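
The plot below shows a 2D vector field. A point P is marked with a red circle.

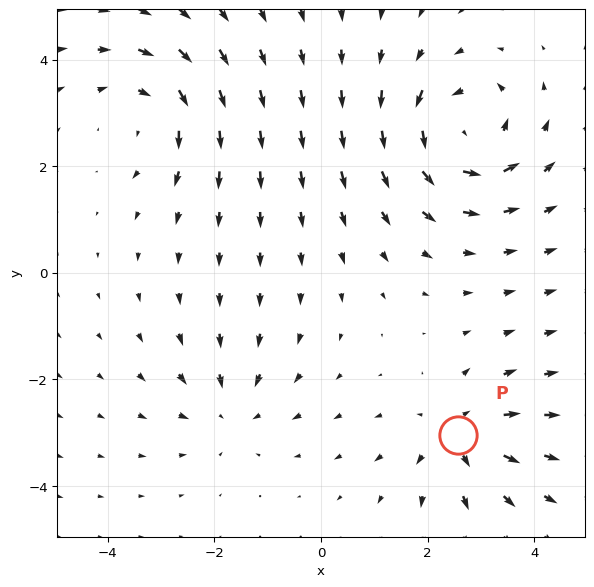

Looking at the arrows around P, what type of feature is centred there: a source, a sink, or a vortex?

source

At P (2.6, -3.0) the arrows spread outward. Divergence about +3, curl ≈0 — positive divergence with near-zero curl is a source.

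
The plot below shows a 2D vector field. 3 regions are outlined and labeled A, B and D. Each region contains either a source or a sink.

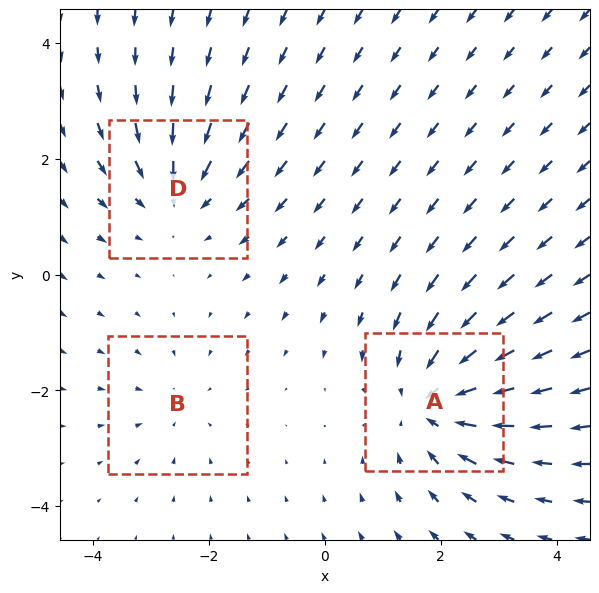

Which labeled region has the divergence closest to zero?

Divergence at each region's feature centre — A: about -4, B: about -2, D: about -3. Region B is closest to zero.

B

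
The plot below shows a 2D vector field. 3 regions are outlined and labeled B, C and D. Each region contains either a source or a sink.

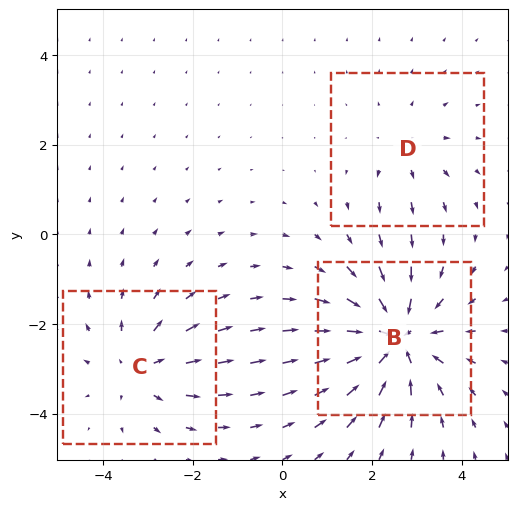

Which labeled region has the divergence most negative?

Divergence at each region's feature centre — B: about -5, C: about +3, D: about +2. Region B is most negative.

B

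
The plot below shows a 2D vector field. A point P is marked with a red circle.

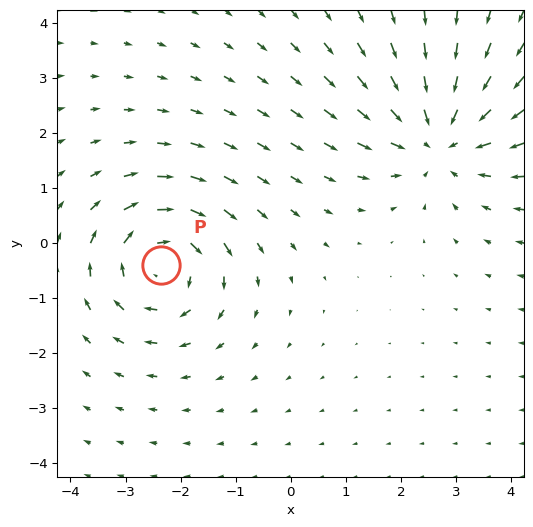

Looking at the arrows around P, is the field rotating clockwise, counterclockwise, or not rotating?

clockwise

Near P at (-2.4, -0.4) the arrows circulate clockwise. The curl (z-component) there is about -4; negative curl means clockwise rotation.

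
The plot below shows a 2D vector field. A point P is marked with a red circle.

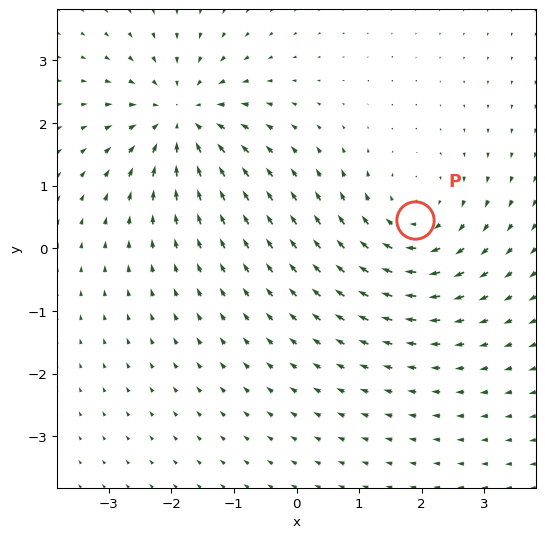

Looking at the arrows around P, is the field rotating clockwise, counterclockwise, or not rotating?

clockwise

Near P at (1.9, 0.5) the arrows circulate clockwise. The curl (z-component) there is about -4; negative curl means clockwise rotation.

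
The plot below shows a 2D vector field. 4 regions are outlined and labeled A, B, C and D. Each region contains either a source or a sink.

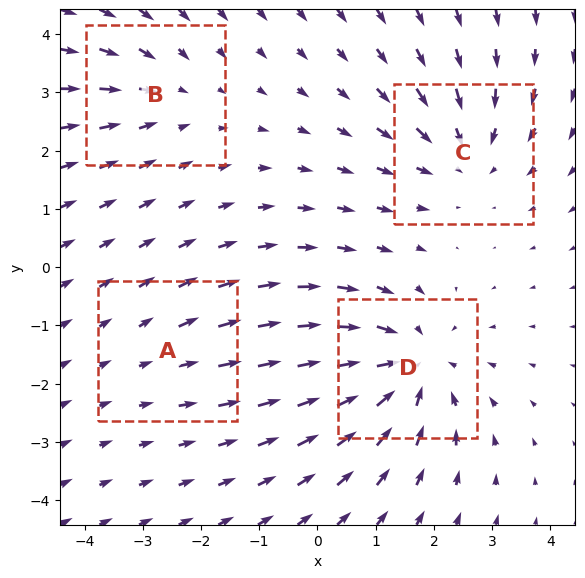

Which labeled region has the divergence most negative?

Divergence at each region's feature centre — A: about +2, B: about -3, C: about -4, D: about -6. Region D is most negative.

D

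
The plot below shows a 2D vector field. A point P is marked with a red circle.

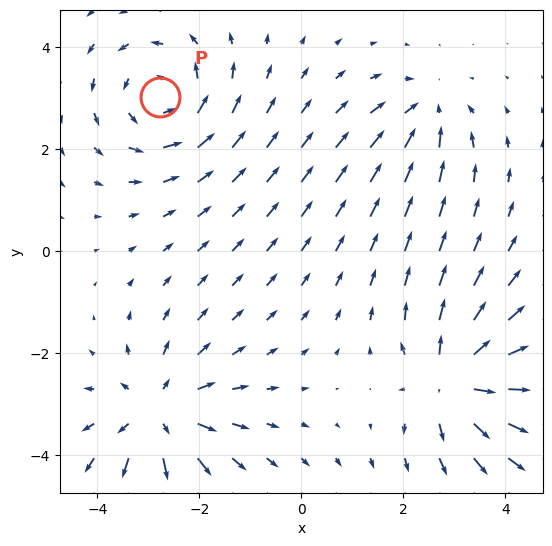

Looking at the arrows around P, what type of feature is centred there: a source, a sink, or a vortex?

vortex

At P (-2.8, 3.0) the arrows circulate counterclockwise. Divergence ≈0, curl about +4 — near-zero divergence with nonzero curl is a vortex.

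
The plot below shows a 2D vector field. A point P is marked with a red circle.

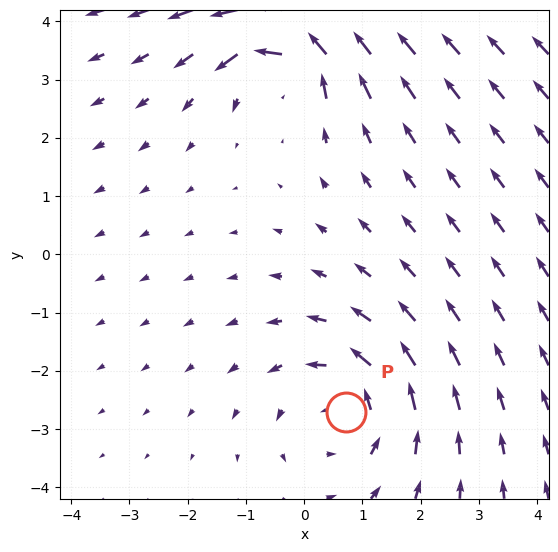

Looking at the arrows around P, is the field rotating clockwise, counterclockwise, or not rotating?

Near P at (0.7, -2.7) the arrows circulate counterclockwise. The curl (z-component) there is about +3; positive curl means counterclockwise rotation.

counterclockwise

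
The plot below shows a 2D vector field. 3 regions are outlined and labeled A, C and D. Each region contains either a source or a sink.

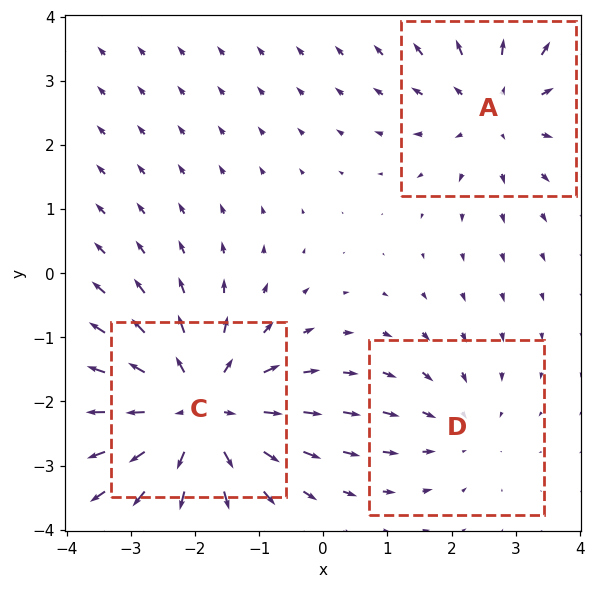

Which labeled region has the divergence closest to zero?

D

Divergence at each region's feature centre — A: about +3, C: about +4, D: about -2. Region D is closest to zero.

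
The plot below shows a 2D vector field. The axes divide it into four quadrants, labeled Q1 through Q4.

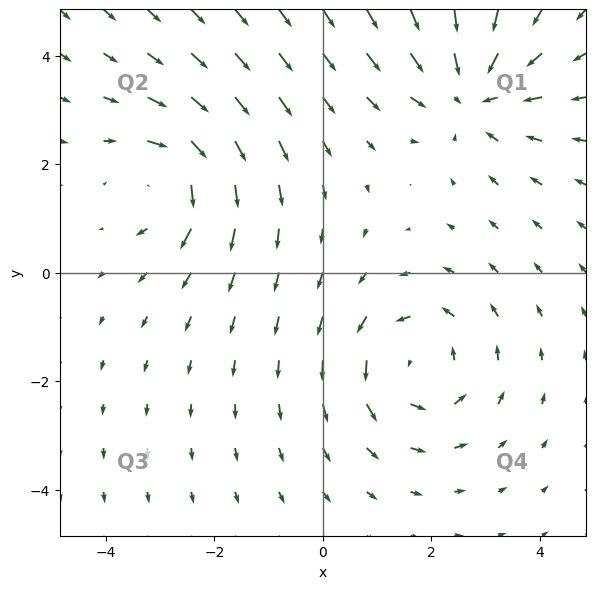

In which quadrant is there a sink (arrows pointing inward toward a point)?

The sink sits at approximately (2.7, 3.3), which lies in quadrant Q1. The divergence there is about -3, negative as expected for a sink.

Q1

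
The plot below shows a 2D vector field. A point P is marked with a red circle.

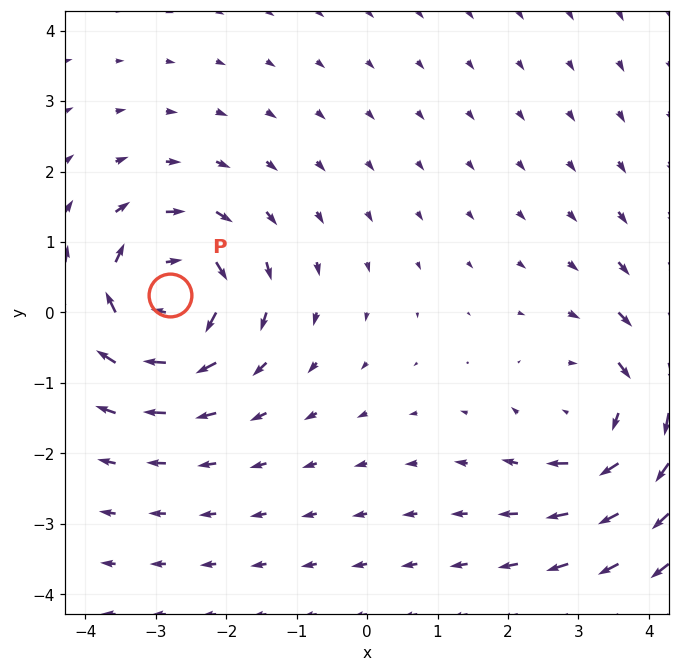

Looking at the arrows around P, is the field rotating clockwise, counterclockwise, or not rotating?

Near P at (-2.8, 0.3) the arrows circulate clockwise. The curl (z-component) there is about -3; negative curl means clockwise rotation.

clockwise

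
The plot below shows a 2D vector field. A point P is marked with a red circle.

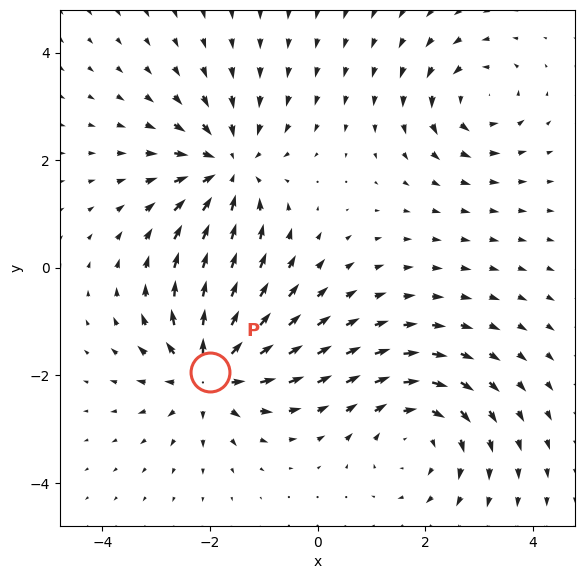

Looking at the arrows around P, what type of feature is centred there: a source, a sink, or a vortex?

source

At P (-2.0, -1.9) the arrows spread outward. Divergence about +5, curl ≈0 — positive divergence with near-zero curl is a source.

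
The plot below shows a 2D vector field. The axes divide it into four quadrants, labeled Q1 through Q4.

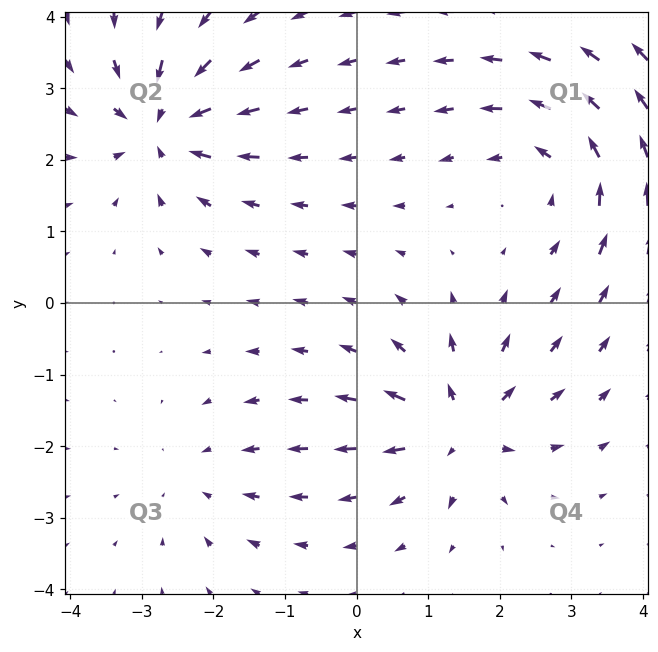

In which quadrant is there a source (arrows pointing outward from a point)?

The source sits at approximately (1.4, -1.7), which lies in quadrant Q4. The divergence there is about +5, positive as expected for a source.

Q4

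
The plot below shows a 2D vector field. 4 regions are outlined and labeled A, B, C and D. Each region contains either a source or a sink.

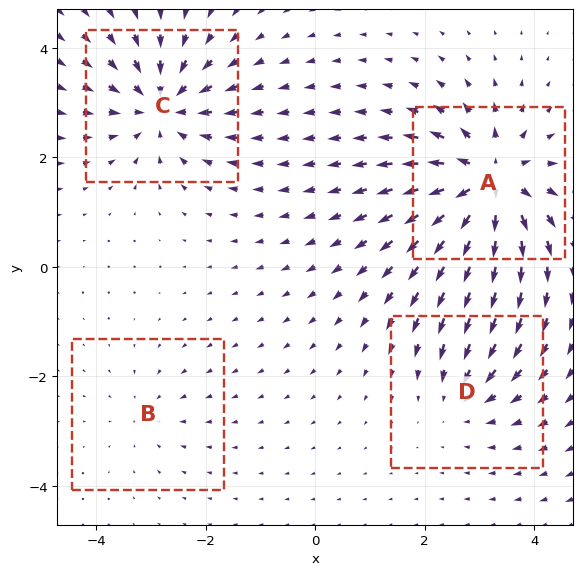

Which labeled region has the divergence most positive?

A

Divergence at each region's feature centre — A: about +8, B: about -2, C: about -6, D: about -4. Region A is most positive.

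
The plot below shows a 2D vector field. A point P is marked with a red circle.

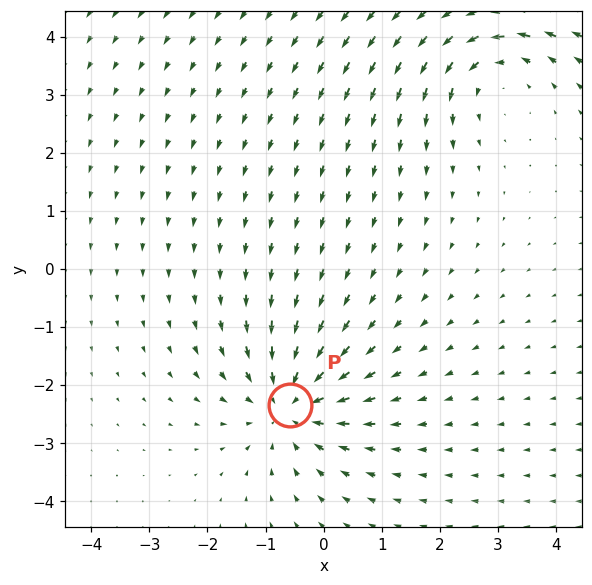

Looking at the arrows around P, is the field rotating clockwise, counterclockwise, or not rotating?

not rotating

Near P at (-0.6, -2.3) the arrows show no circulation. The curl there is ≈0.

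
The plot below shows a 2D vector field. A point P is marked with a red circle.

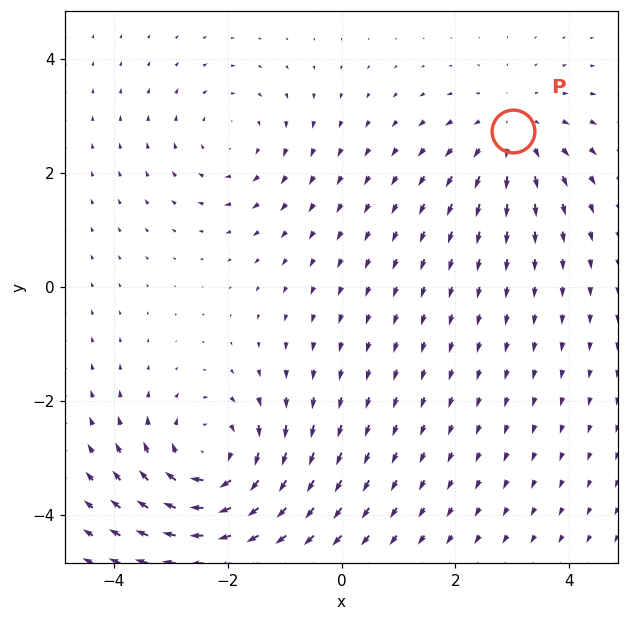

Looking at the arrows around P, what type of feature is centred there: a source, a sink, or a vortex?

source

At P (3.0, 2.7) the arrows spread outward. Divergence about +3, curl ≈0 — positive divergence with near-zero curl is a source.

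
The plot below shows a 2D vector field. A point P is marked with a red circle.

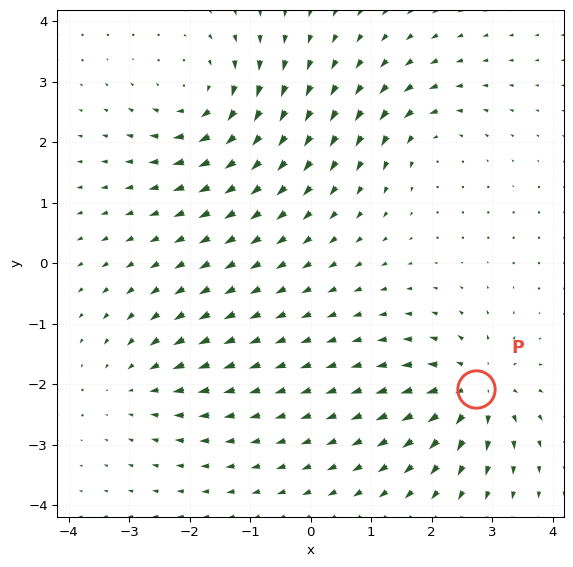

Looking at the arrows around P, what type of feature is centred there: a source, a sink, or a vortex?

source

At P (2.7, -2.1) the arrows spread outward. Divergence about +6, curl ≈0 — positive divergence with near-zero curl is a source.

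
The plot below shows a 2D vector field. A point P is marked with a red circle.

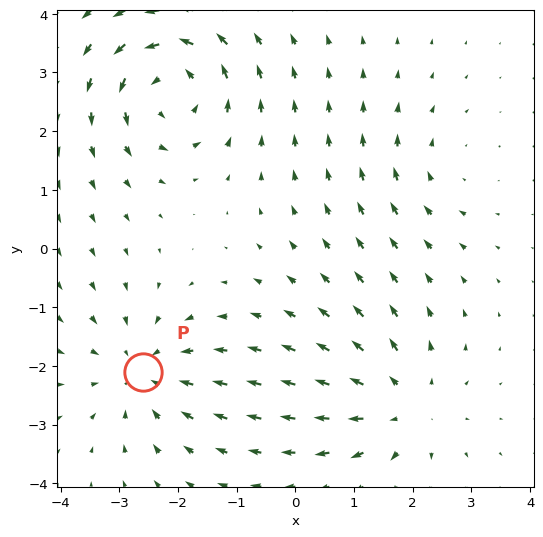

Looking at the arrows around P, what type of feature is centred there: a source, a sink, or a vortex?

At P (-2.6, -2.1) the arrows converge inward. Divergence about -4, curl ≈0 — negative divergence with near-zero curl is a sink.

sink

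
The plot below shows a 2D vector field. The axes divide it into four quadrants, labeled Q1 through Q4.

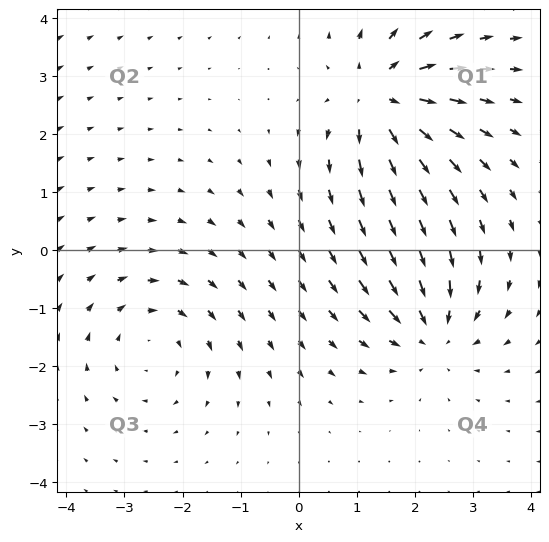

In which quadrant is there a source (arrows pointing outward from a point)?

The source sits at approximately (1.4, 2.6), which lies in quadrant Q1. The divergence there is about +5, positive as expected for a source.

Q1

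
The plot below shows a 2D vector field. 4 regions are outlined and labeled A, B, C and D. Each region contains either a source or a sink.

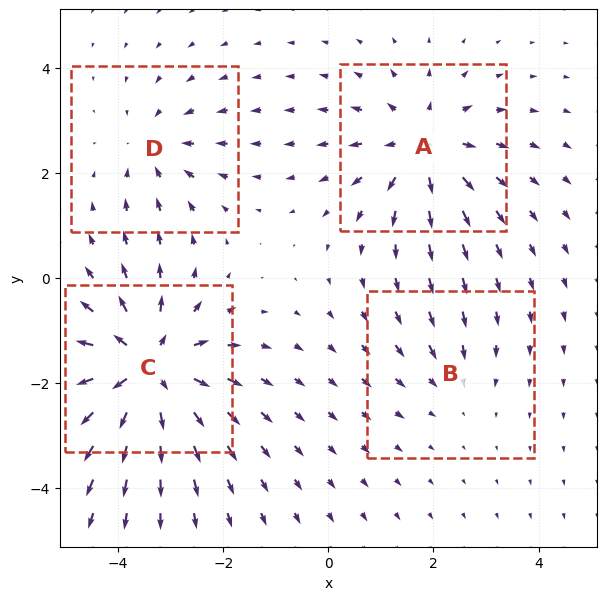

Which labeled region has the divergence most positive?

C

Divergence at each region's feature centre — A: about +5, B: about -2, C: about +7, D: about -3. Region C is most positive.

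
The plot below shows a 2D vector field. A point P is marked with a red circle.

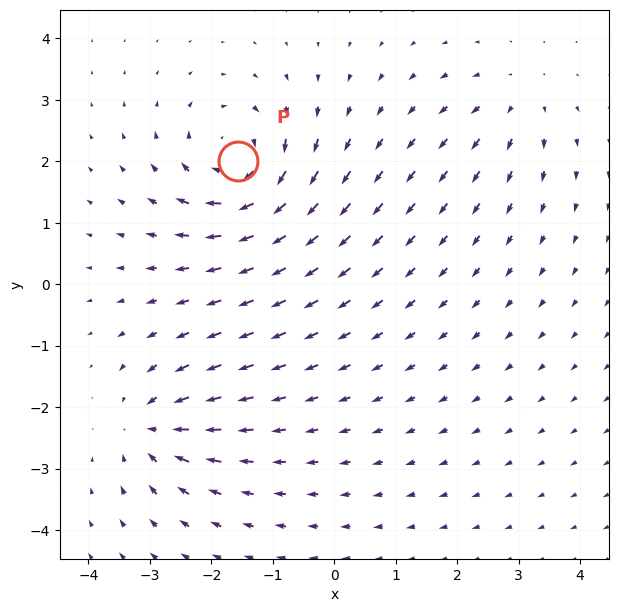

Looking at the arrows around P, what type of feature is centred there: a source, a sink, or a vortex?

vortex

At P (-1.6, 2.0) the arrows circulate clockwise. Divergence ≈0, curl about -6 — near-zero divergence with nonzero curl is a vortex.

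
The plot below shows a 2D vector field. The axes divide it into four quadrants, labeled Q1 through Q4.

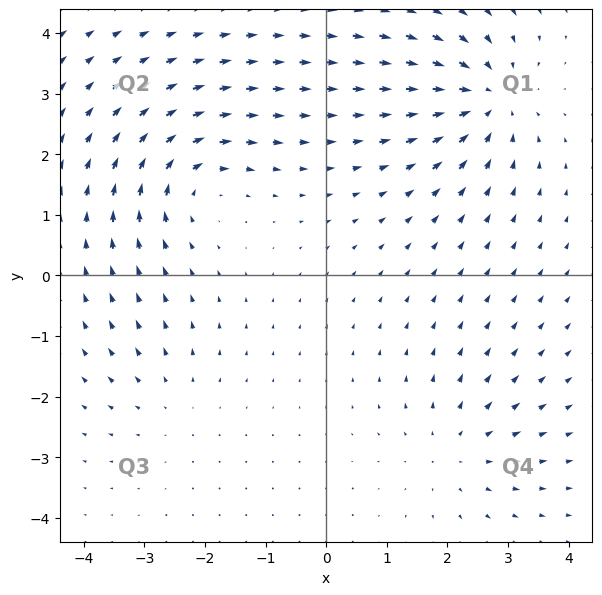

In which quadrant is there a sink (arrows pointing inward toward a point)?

Q1

The sink sits at approximately (2.7, 2.9), which lies in quadrant Q1. The divergence there is about -6, negative as expected for a sink.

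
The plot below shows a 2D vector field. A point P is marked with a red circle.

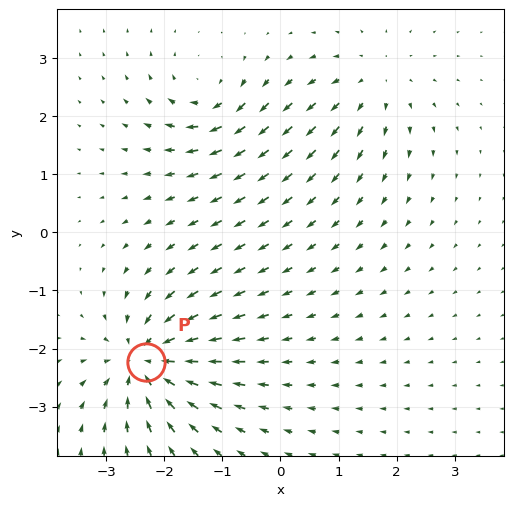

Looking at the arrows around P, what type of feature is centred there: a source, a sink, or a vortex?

At P (-2.3, -2.2) the arrows converge inward. Divergence about -6, curl ≈0 — negative divergence with near-zero curl is a sink.

sink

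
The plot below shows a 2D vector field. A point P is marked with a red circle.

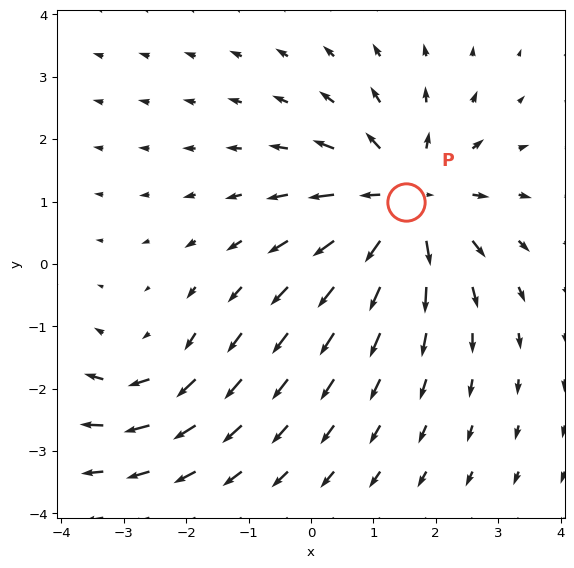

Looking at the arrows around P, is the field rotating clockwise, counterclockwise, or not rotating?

Near P at (1.5, 1.0) the arrows show no circulation. The curl there is ≈0.

not rotating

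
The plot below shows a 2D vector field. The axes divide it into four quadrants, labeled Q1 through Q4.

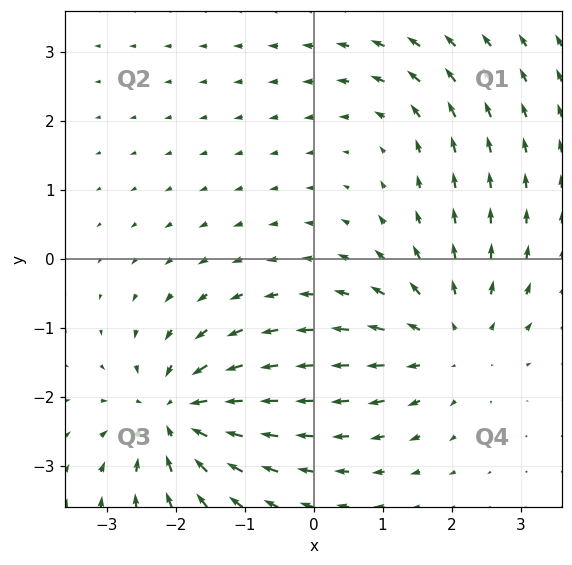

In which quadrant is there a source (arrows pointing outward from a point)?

Q4

The source sits at approximately (2.0, -1.2), which lies in quadrant Q4. The divergence there is about +4, positive as expected for a source.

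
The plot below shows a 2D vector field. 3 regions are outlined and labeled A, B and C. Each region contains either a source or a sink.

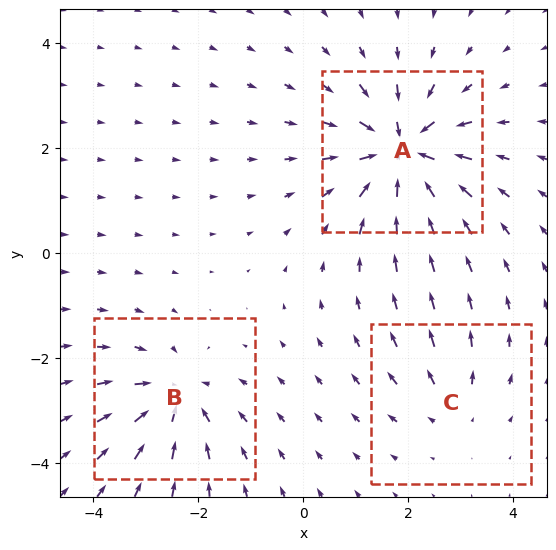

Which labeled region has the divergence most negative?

Divergence at each region's feature centre — A: about -6, B: about -4, C: about +2. Region A is most negative.

A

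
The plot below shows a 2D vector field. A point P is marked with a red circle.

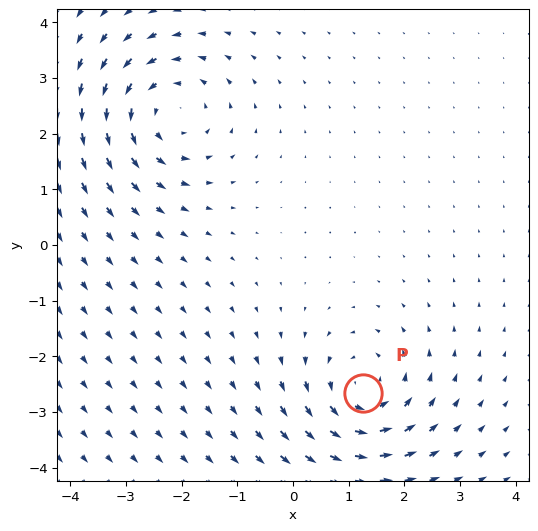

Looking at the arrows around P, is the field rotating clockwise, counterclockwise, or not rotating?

Near P at (1.3, -2.7) the arrows circulate counterclockwise. The curl (z-component) there is about +4; positive curl means counterclockwise rotation.

counterclockwise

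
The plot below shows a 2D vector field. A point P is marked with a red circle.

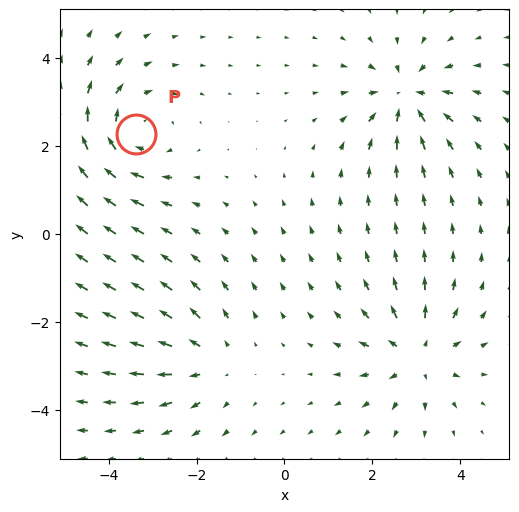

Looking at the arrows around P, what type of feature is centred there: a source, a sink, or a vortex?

At P (-3.4, 2.3) the arrows circulate clockwise. Divergence ≈0, curl about -4 — near-zero divergence with nonzero curl is a vortex.

vortex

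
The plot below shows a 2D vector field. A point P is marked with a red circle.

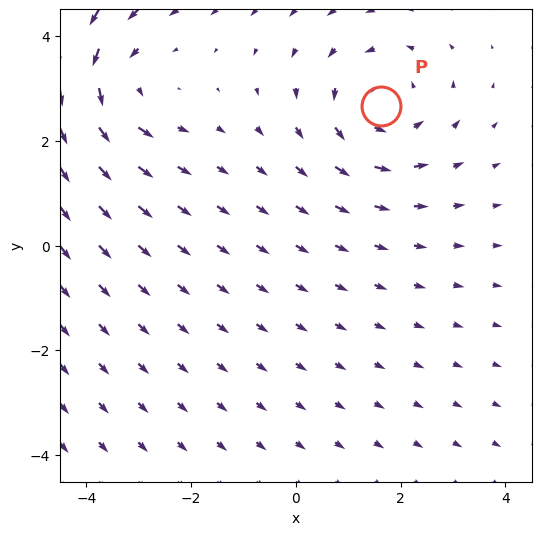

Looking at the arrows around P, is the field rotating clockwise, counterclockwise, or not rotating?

counterclockwise

Near P at (1.6, 2.7) the arrows circulate counterclockwise. The curl (z-component) there is about +3; positive curl means counterclockwise rotation.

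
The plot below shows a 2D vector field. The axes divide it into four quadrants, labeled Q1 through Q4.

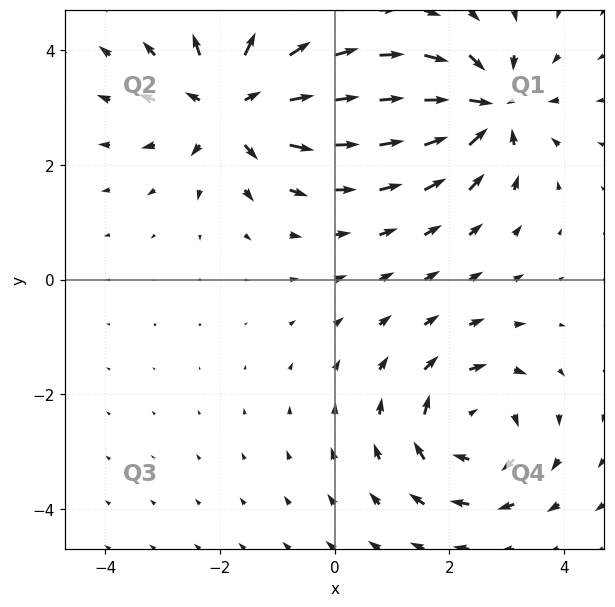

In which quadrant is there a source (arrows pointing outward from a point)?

The source sits at approximately (-1.8, 3.0), which lies in quadrant Q2. The divergence there is about +6, positive as expected for a source.

Q2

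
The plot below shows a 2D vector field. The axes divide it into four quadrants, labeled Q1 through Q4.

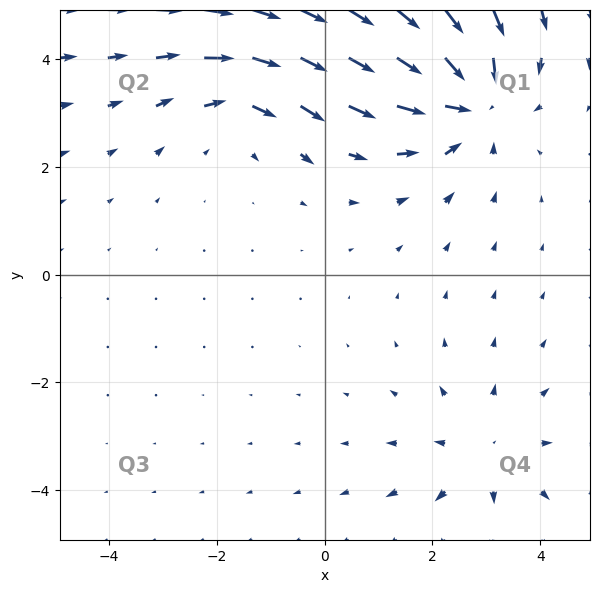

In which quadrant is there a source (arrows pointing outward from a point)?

The source sits at approximately (3.0, -3.3), which lies in quadrant Q4. The divergence there is about +2, positive as expected for a source.

Q4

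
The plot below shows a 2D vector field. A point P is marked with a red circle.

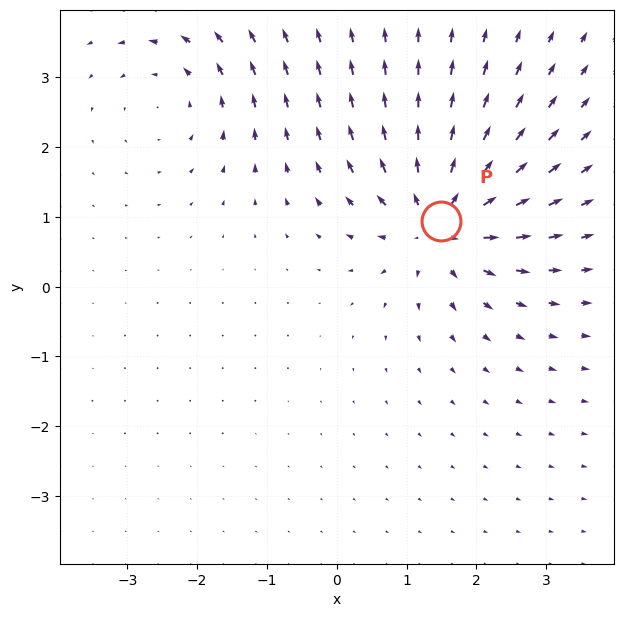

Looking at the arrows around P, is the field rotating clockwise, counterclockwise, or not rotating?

Near P at (1.5, 0.9) the arrows show no circulation. The curl there is ≈0.

not rotating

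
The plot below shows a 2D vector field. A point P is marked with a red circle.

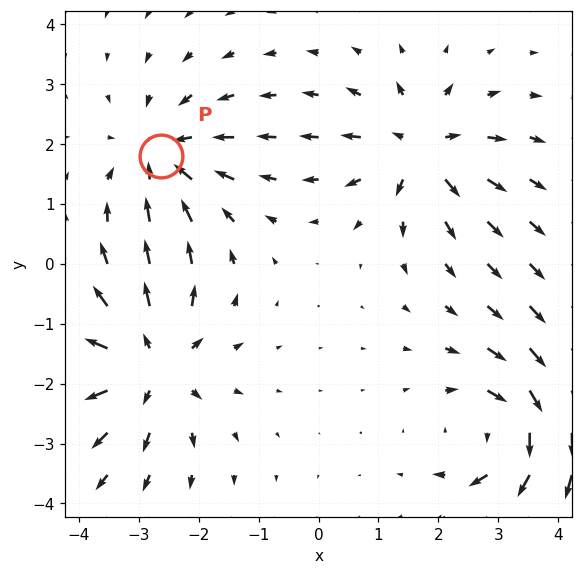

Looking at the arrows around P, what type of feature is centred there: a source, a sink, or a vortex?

sink

At P (-2.6, 1.8) the arrows converge inward. Divergence about -3, curl ≈0 — negative divergence with near-zero curl is a sink.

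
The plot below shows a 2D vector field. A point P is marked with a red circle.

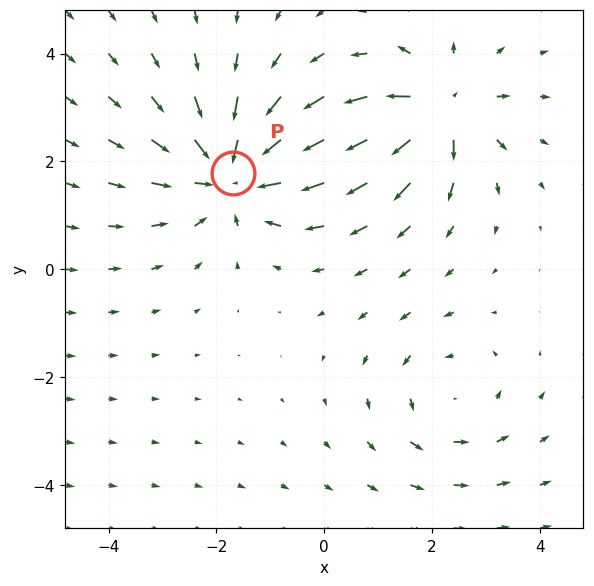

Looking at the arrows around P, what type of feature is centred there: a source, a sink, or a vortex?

sink

At P (-1.7, 1.8) the arrows converge inward. Divergence about -4, curl ≈0 — negative divergence with near-zero curl is a sink.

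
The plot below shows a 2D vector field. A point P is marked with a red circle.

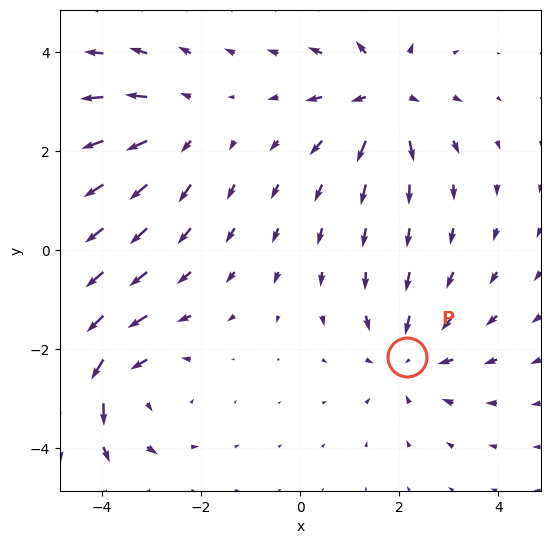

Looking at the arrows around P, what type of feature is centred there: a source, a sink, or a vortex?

sink

At P (2.2, -2.2) the arrows converge inward. Divergence about -4, curl ≈0 — negative divergence with near-zero curl is a sink.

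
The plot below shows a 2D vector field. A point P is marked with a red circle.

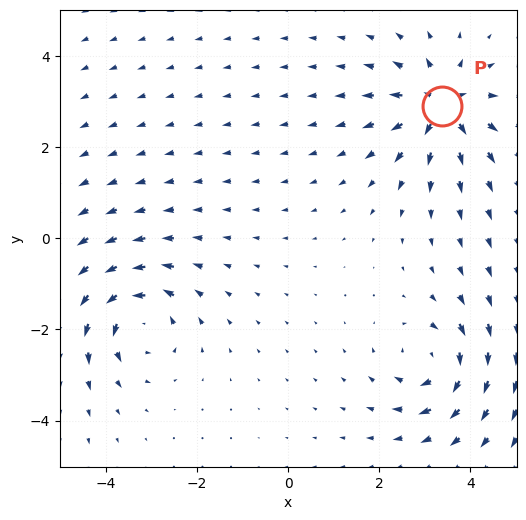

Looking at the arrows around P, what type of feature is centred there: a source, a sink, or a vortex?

source

At P (3.4, 2.9) the arrows spread outward. Divergence about +6, curl ≈0 — positive divergence with near-zero curl is a source.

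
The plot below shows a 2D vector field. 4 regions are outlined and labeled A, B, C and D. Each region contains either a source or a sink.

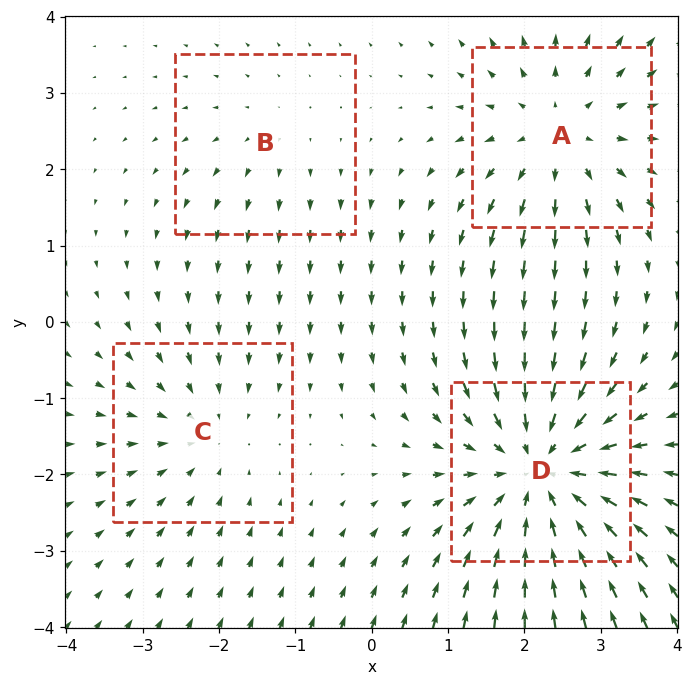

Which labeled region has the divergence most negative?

D

Divergence at each region's feature centre — A: about +4, B: about +2, C: about -3, D: about -6. Region D is most negative.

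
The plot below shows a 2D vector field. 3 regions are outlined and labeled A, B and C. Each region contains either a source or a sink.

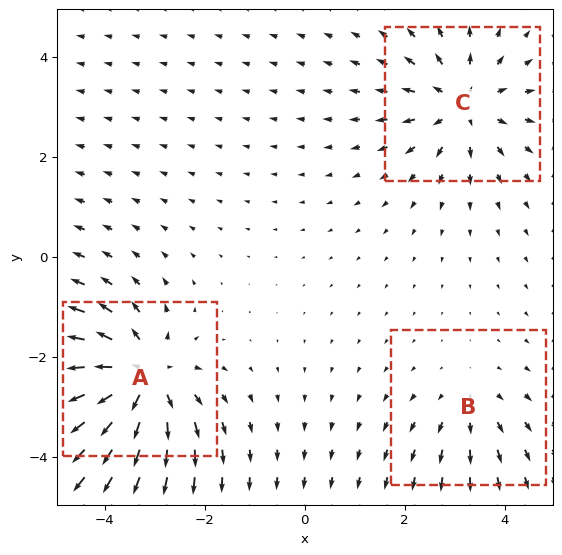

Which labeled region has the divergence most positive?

Divergence at each region's feature centre — A: about +5, B: about +2, C: about +4. Region A is most positive.

A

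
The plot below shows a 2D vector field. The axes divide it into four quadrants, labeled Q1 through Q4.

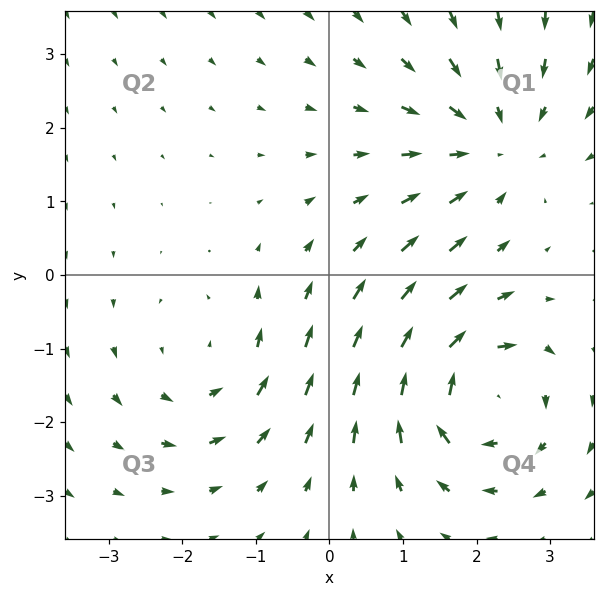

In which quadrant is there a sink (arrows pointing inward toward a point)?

The sink sits at approximately (2.2, 1.8), which lies in quadrant Q1. The divergence there is about -4, negative as expected for a sink.

Q1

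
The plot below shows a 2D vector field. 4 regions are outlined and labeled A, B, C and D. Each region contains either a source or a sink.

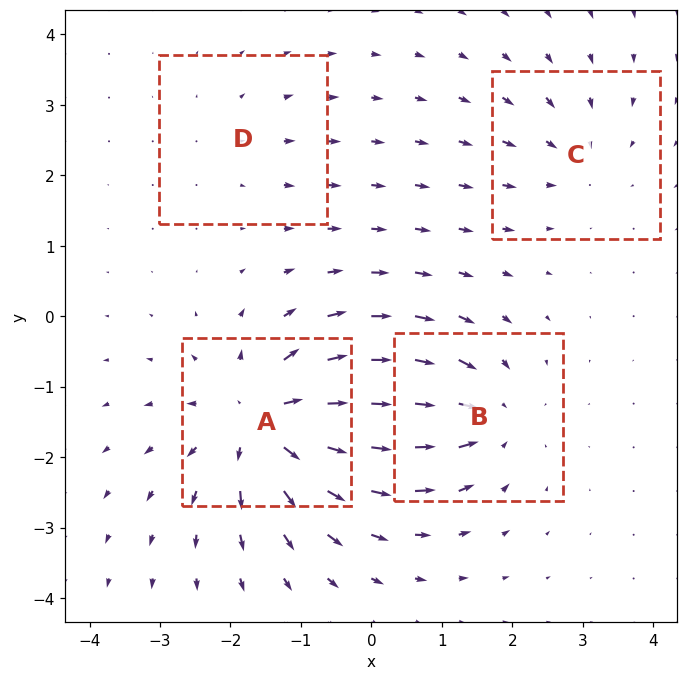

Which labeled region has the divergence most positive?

Divergence at each region's feature centre — A: about +7, B: about -5, C: about -3, D: about +2. Region A is most positive.

A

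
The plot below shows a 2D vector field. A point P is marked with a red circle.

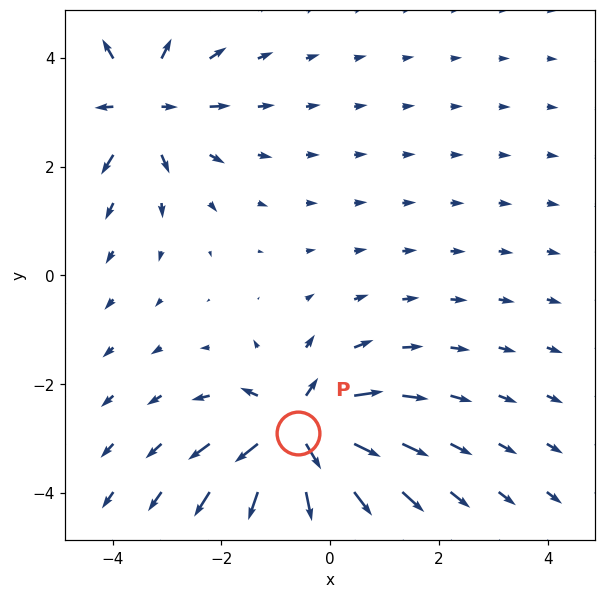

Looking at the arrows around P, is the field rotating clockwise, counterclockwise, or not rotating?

not rotating

Near P at (-0.6, -2.9) the arrows show no circulation. The curl there is ≈0.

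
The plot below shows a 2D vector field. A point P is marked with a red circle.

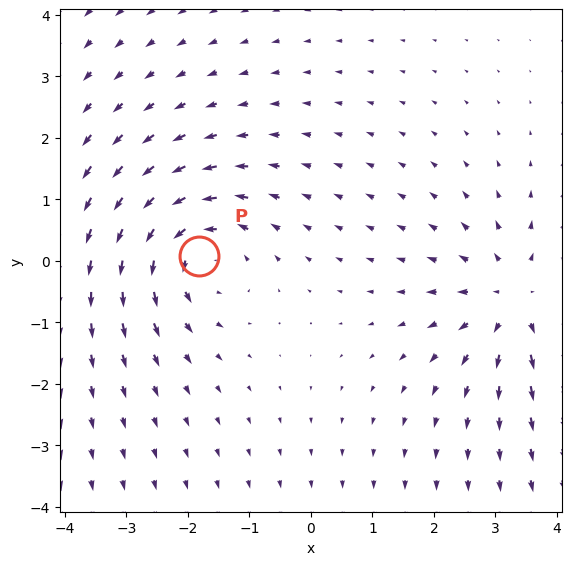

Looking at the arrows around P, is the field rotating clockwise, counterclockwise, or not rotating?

Near P at (-1.8, 0.1) the arrows circulate counterclockwise. The curl (z-component) there is about +5; positive curl means counterclockwise rotation.

counterclockwise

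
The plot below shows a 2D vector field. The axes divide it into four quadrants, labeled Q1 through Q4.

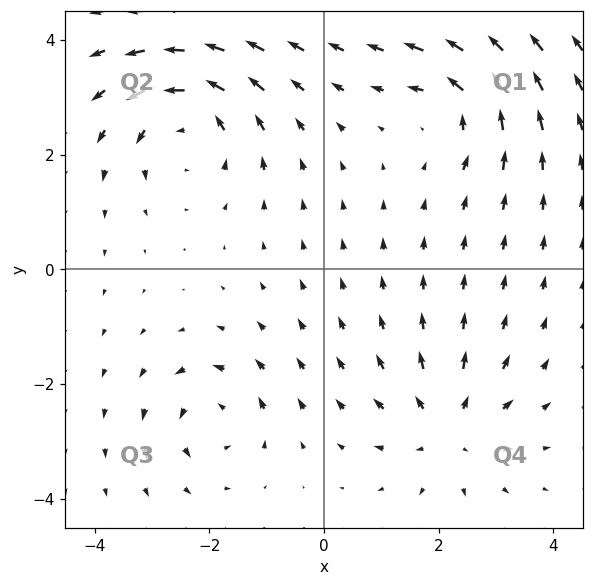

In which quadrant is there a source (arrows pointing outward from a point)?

Q4

The source sits at approximately (2.2, -2.8), which lies in quadrant Q4. The divergence there is about +4, positive as expected for a source.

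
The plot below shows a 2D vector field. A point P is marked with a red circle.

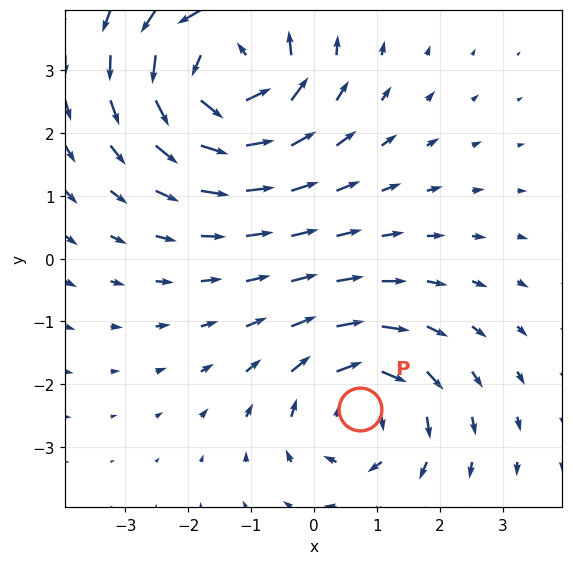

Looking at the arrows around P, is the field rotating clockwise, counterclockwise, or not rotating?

Near P at (0.7, -2.4) the arrows circulate clockwise. The curl (z-component) there is about -3; negative curl means clockwise rotation.

clockwise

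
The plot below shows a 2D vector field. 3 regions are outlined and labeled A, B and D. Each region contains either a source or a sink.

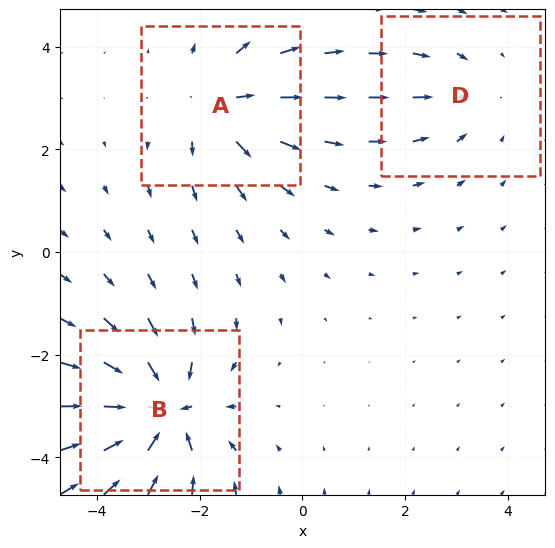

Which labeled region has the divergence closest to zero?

Divergence at each region's feature centre — A: about +4, B: about -5, D: about -2. Region D is closest to zero.

D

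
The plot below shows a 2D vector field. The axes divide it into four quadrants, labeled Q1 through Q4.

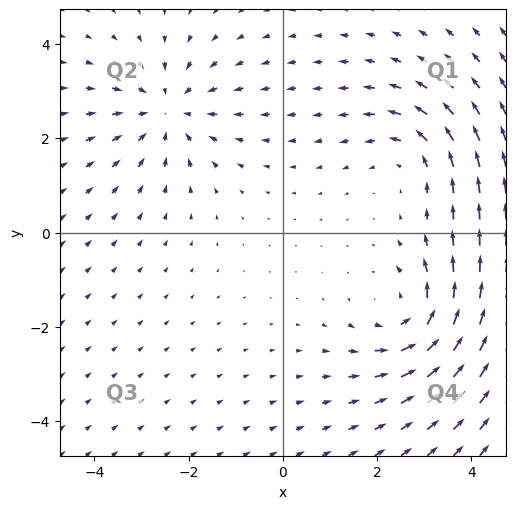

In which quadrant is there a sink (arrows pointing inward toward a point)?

Q2

The sink sits at approximately (-2.4, 2.6), which lies in quadrant Q2. The divergence there is about -4, negative as expected for a sink.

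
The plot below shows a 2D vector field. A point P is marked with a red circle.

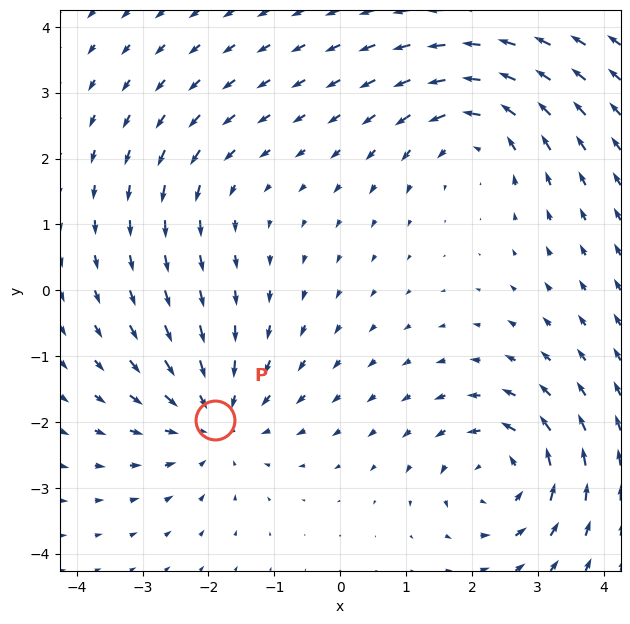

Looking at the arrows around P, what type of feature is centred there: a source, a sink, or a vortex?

At P (-1.9, -2.0) the arrows converge inward. Divergence about -5, curl ≈0 — negative divergence with near-zero curl is a sink.

sink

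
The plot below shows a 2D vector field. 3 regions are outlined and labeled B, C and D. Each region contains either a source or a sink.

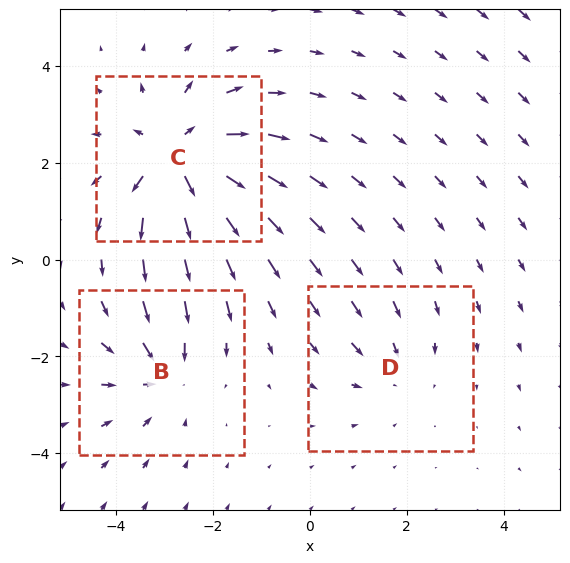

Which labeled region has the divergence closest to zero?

Divergence at each region's feature centre — B: about -3, C: about +4, D: about -2. Region D is closest to zero.

D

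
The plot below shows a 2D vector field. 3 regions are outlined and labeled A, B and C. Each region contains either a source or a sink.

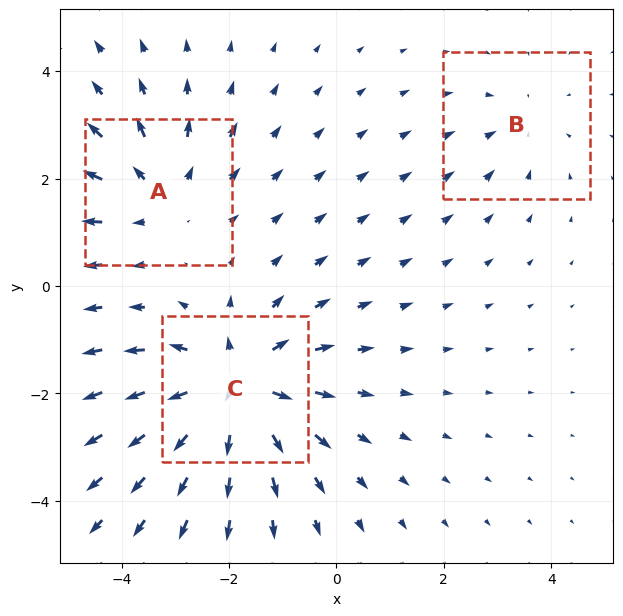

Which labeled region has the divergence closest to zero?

B

Divergence at each region's feature centre — A: about +3, B: about -2, C: about +5. Region B is closest to zero.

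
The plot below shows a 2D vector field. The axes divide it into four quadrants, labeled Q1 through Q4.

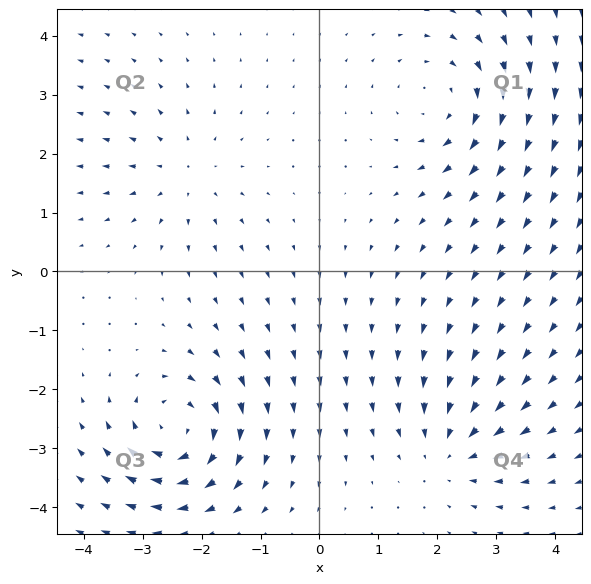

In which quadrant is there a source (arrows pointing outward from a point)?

The source sits at approximately (-2.3, 1.7), which lies in quadrant Q2. The divergence there is about +3, positive as expected for a source.

Q2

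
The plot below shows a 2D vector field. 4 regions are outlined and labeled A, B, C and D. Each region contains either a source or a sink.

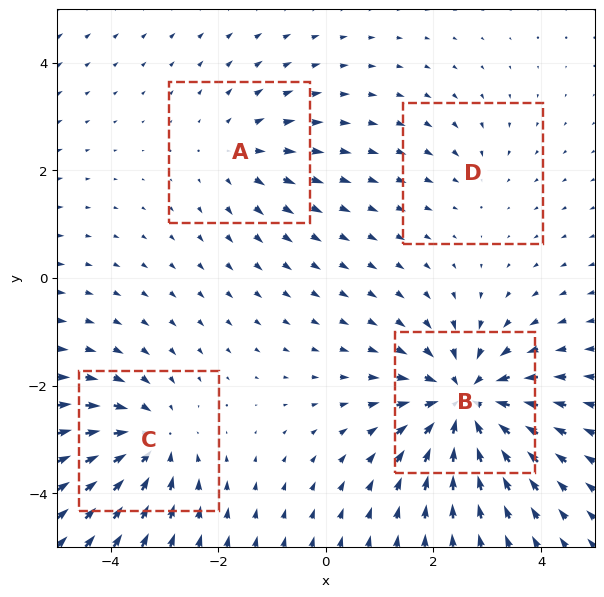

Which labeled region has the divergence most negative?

B

Divergence at each region's feature centre — A: about +3, B: about -7, C: about -5, D: about -2. Region B is most negative.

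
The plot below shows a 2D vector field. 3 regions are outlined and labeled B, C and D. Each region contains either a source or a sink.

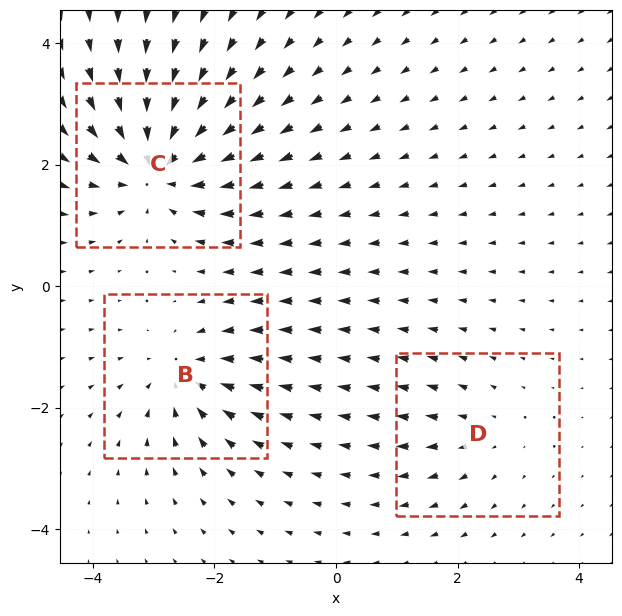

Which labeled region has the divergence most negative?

C

Divergence at each region's feature centre — B: about -4, C: about -6, D: about +2. Region C is most negative.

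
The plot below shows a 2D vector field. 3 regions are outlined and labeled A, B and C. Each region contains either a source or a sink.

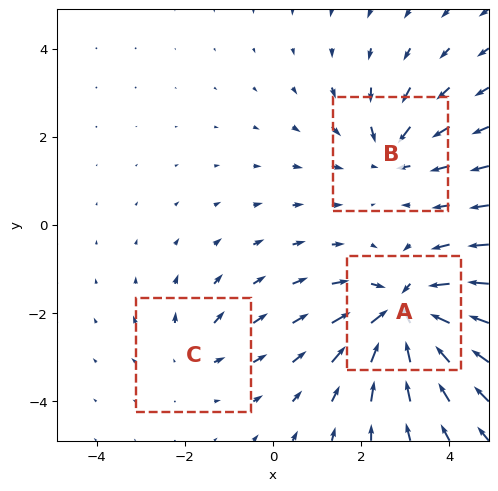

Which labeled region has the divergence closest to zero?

C

Divergence at each region's feature centre — A: about -5, B: about -3, C: about +2. Region C is closest to zero.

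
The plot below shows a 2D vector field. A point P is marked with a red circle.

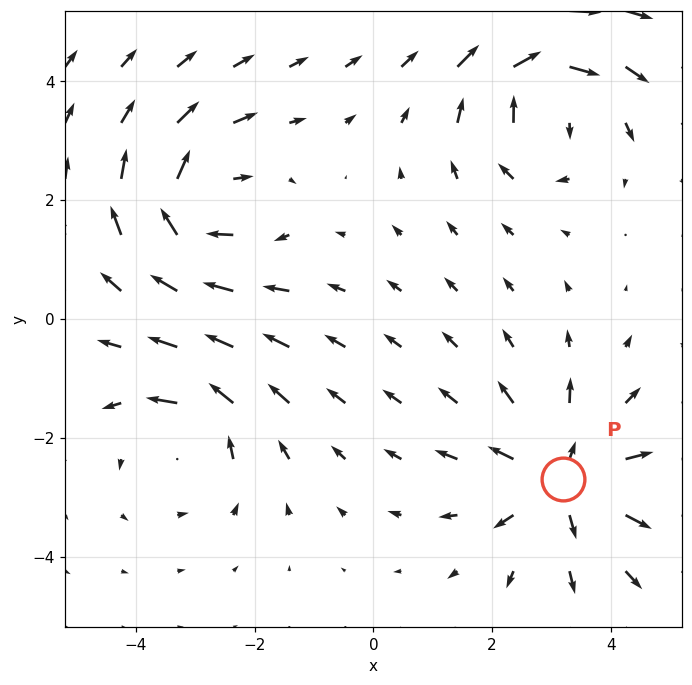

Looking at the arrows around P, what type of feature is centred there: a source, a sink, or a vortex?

At P (3.2, -2.7) the arrows spread outward. Divergence about +4, curl ≈0 — positive divergence with near-zero curl is a source.

source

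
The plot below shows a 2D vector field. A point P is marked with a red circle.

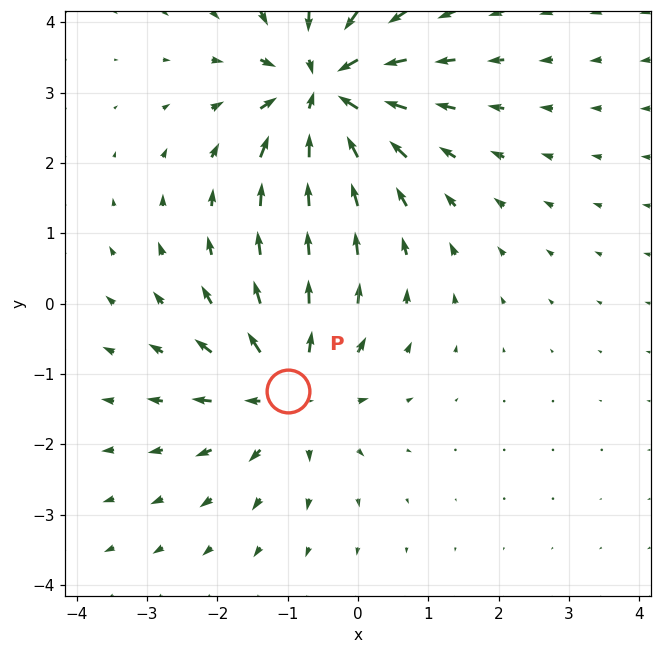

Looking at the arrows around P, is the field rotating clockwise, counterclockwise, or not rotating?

Near P at (-1.0, -1.2) the arrows show no circulation. The curl there is ≈0.

not rotating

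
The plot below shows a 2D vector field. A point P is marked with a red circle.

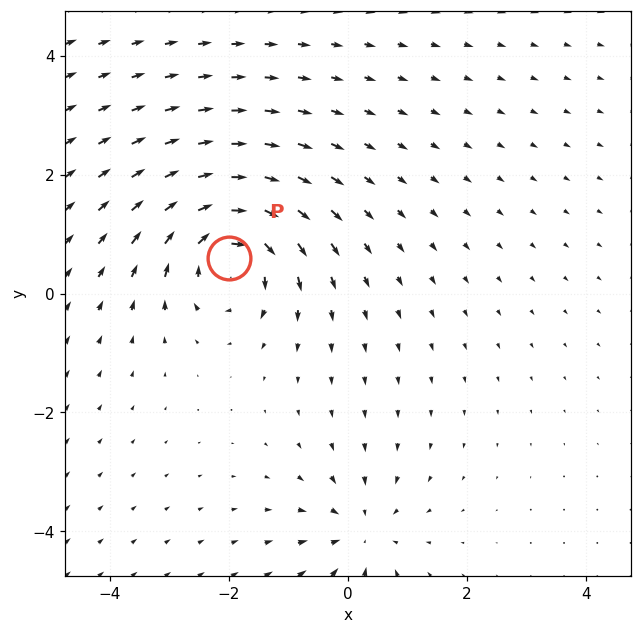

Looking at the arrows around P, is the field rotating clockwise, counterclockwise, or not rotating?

clockwise

Near P at (-2.0, 0.6) the arrows circulate clockwise. The curl (z-component) there is about -6; negative curl means clockwise rotation.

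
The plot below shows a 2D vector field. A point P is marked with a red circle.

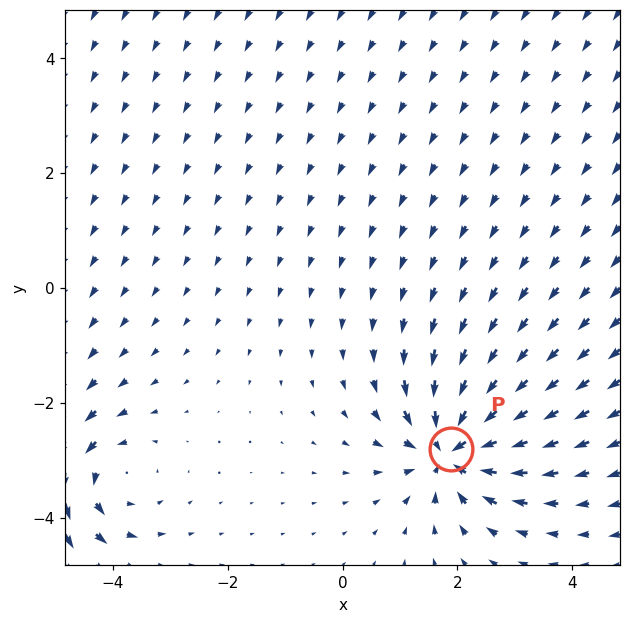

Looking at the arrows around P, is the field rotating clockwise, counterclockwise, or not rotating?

Near P at (1.9, -2.8) the arrows show no circulation. The curl there is ≈0.

not rotating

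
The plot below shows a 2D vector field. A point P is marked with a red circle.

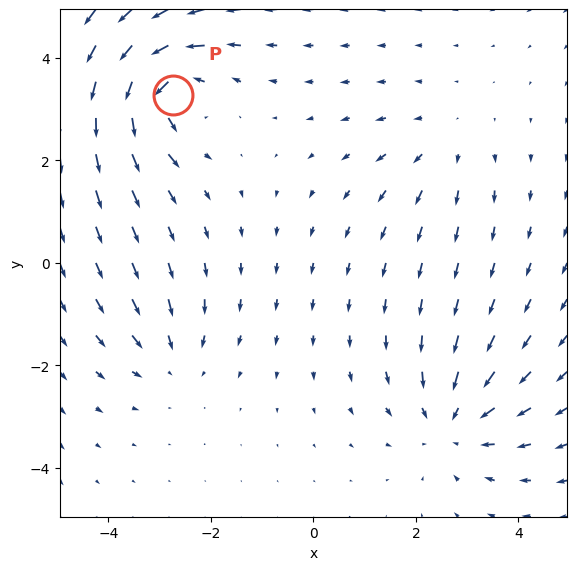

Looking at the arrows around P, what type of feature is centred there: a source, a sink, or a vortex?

At P (-2.7, 3.3) the arrows circulate counterclockwise. Divergence ≈0, curl about +6 — near-zero divergence with nonzero curl is a vortex.

vortex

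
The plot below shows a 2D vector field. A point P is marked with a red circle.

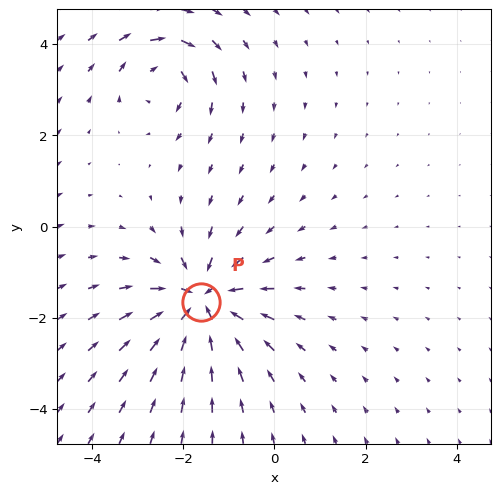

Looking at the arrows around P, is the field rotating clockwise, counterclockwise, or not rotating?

Near P at (-1.6, -1.6) the arrows show no circulation. The curl there is ≈0.

not rotating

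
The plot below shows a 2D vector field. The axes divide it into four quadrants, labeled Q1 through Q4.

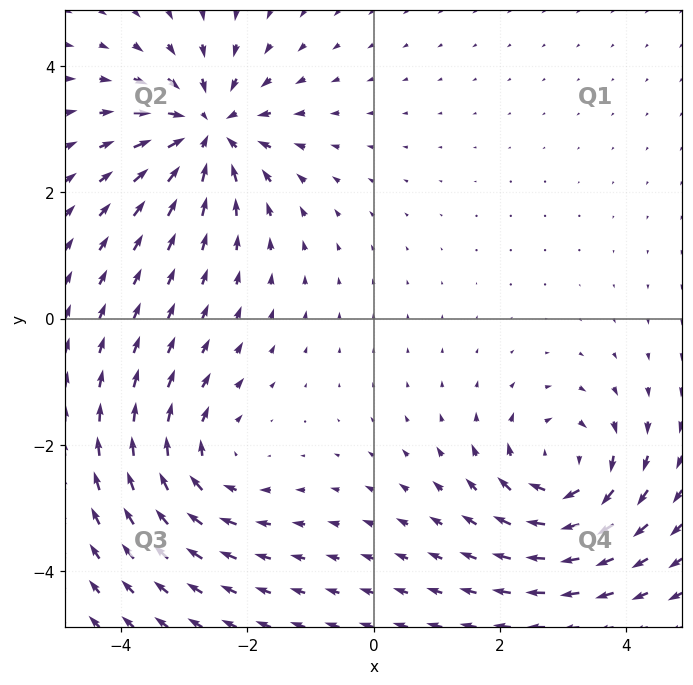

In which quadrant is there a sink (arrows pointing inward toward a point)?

Q2

The sink sits at approximately (-2.6, 3.0), which lies in quadrant Q2. The divergence there is about -6, negative as expected for a sink.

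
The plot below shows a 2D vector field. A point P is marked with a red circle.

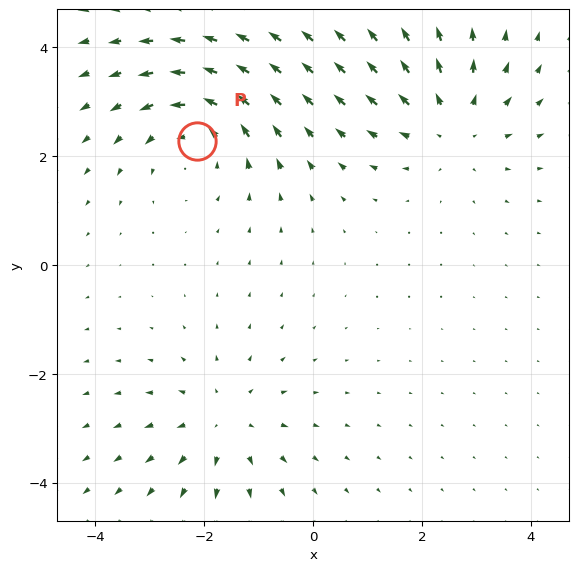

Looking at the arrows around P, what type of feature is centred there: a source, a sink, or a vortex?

At P (-2.1, 2.3) the arrows circulate counterclockwise. Divergence ≈0, curl about +4 — near-zero divergence with nonzero curl is a vortex.

vortex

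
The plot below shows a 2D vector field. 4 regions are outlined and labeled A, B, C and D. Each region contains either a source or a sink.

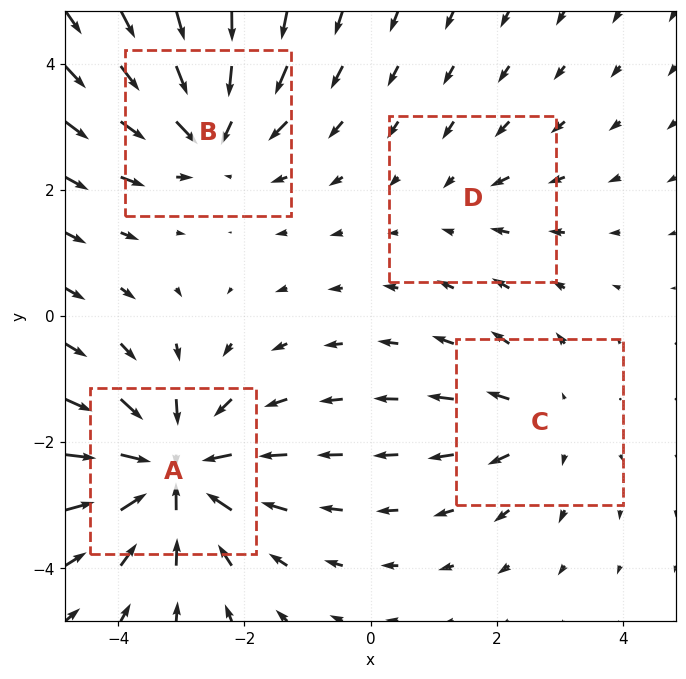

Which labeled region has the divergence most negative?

Divergence at each region's feature centre — A: about -6, B: about -5, C: about +3, D: about -2. Region A is most negative.

A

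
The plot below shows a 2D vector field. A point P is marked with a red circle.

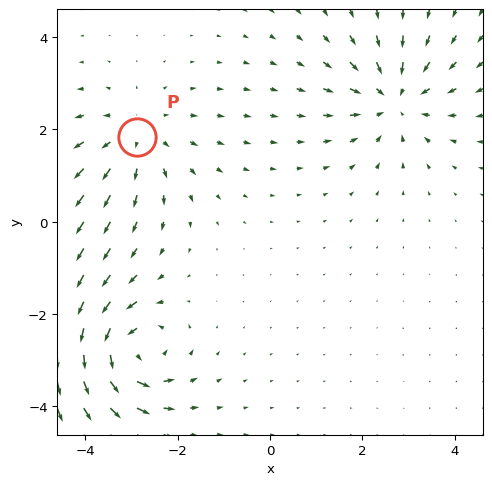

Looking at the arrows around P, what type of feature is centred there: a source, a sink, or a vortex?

source

At P (-2.9, 1.8) the arrows spread outward. Divergence about +4, curl ≈0 — positive divergence with near-zero curl is a source.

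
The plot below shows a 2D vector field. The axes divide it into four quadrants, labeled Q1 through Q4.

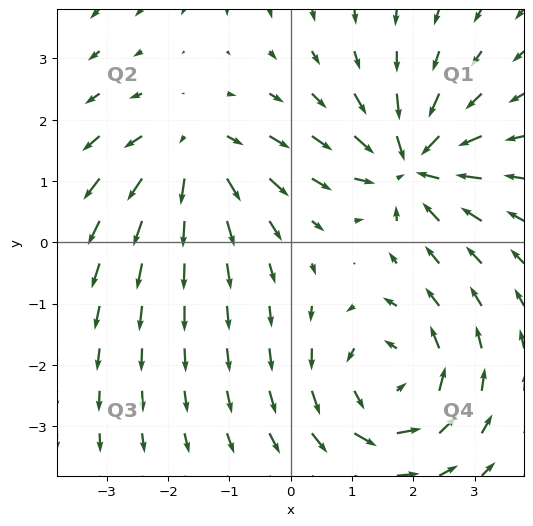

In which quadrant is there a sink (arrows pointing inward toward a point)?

The sink sits at approximately (2.0, 1.3), which lies in quadrant Q1. The divergence there is about -7, negative as expected for a sink.

Q1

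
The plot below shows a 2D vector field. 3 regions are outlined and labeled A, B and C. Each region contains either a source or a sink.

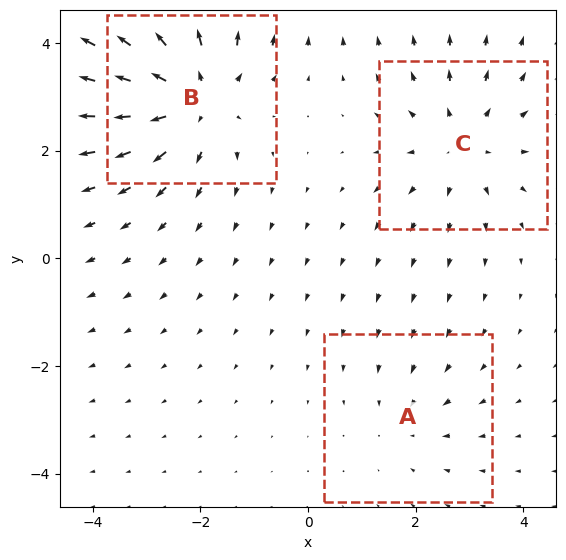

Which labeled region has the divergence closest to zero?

Divergence at each region's feature centre — A: about -2, B: about +5, C: about +3. Region A is closest to zero.

A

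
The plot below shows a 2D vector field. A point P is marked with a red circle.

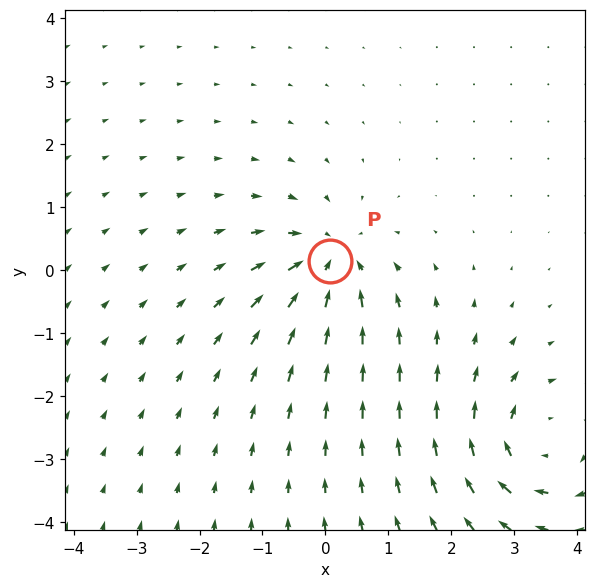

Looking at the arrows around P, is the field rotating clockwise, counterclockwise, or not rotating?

Near P at (0.1, 0.1) the arrows show no circulation. The curl there is ≈0.

not rotating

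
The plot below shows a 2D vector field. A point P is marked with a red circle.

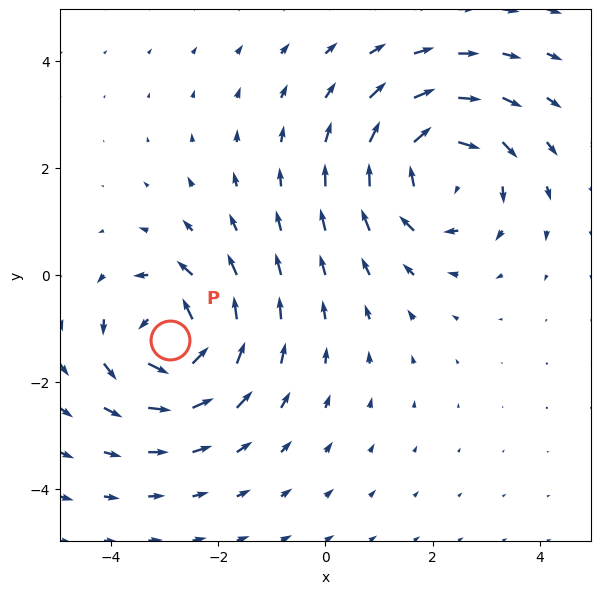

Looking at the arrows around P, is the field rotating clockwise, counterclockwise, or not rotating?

Near P at (-2.9, -1.2) the arrows circulate counterclockwise. The curl (z-component) there is about +5; positive curl means counterclockwise rotation.

counterclockwise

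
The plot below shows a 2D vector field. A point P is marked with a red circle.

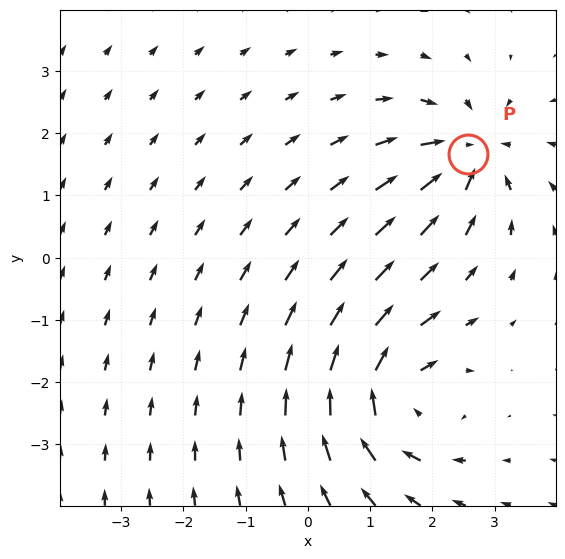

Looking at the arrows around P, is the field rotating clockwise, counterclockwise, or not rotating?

not rotating

Near P at (2.6, 1.7) the arrows show no circulation. The curl there is ≈0.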